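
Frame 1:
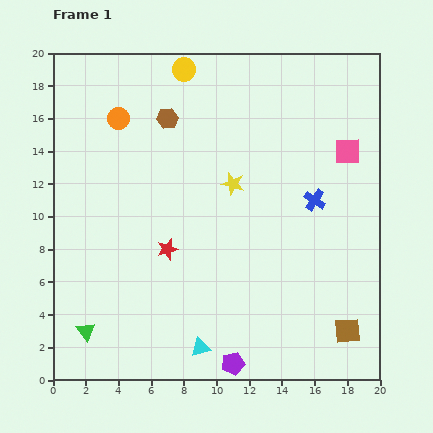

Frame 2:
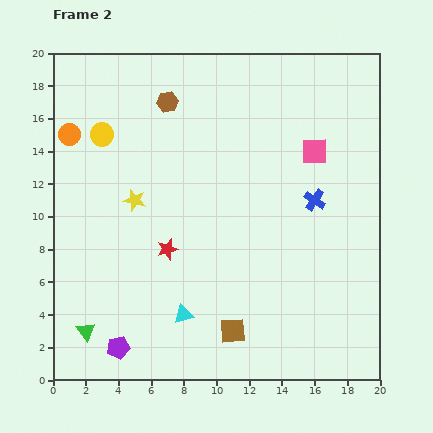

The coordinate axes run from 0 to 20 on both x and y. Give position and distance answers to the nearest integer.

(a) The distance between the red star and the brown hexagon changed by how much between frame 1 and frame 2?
+1

Distance in frame 1: 8. Distance in frame 2: 9.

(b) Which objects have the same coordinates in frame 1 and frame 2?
the red star, the green triangle, the blue cross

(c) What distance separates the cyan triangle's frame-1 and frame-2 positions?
2

The cyan triangle moved from (9, 2) to (8, 4), a distance of √(1² + 2²) ≈ 2.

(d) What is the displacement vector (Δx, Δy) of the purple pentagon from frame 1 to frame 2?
(-7, 1)

The purple pentagon was at (11, 1) in frame 1 and (4, 2) in frame 2.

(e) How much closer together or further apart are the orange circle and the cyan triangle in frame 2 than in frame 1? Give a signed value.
-2

Distance in frame 1: 15. Distance in frame 2: 13.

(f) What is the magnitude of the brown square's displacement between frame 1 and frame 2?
7

The brown square moved from (18, 3) to (11, 3), a distance of √(7² + 0²) ≈ 7.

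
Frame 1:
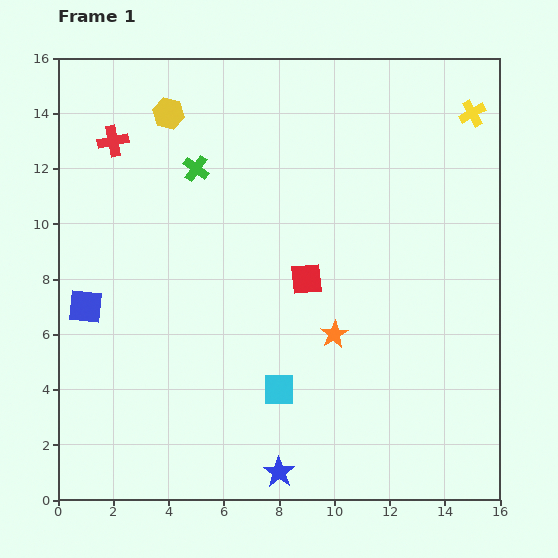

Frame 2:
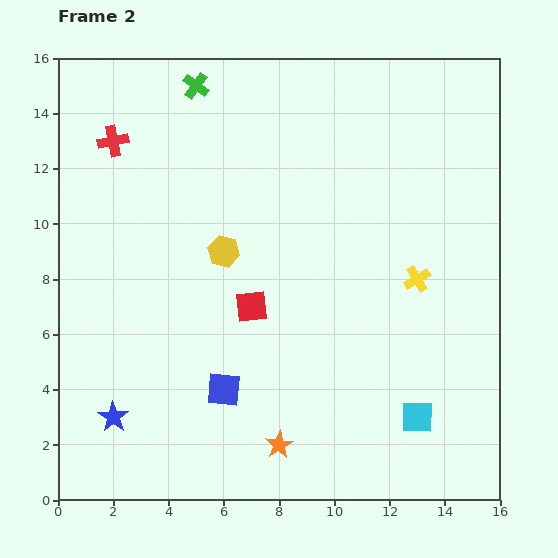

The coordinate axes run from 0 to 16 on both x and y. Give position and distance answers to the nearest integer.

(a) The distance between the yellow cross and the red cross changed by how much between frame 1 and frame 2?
-1

Distance in frame 1: 13. Distance in frame 2: 12.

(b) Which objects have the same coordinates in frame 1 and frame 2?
the red cross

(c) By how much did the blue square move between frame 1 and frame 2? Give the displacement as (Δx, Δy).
(5, -3)

The blue square was at (1, 7) in frame 1 and (6, 4) in frame 2.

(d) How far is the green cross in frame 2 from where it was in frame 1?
3

The green cross moved from (5, 12) to (5, 15), a distance of √(0² + 3²) ≈ 3.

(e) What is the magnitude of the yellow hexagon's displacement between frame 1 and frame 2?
5

The yellow hexagon moved from (4, 14) to (6, 9), a distance of √(2² + 5²) ≈ 5.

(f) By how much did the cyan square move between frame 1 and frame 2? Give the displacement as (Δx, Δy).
(5, -1)

The cyan square was at (8, 4) in frame 1 and (13, 3) in frame 2.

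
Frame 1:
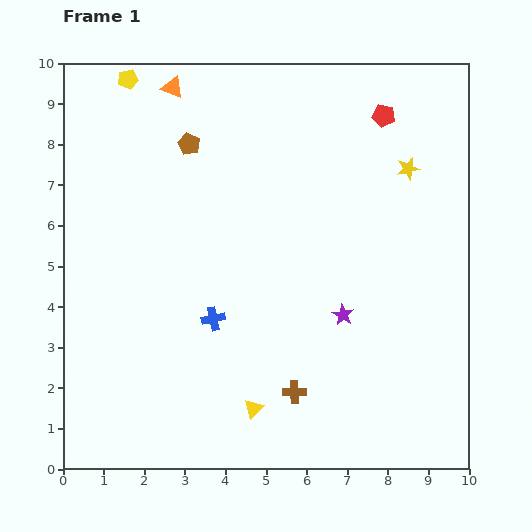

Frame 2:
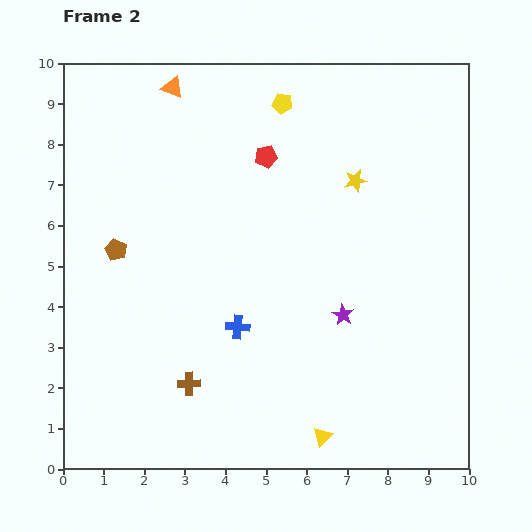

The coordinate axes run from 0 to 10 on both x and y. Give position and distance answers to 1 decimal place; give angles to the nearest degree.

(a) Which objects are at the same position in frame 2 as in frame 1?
the purple star, the orange triangle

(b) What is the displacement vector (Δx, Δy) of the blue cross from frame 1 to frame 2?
(0.6, -0.2)

The blue cross was at (3.7, 3.7) in frame 1 and (4.3, 3.5) in frame 2.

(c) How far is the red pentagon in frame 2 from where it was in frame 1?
3.1

The red pentagon moved from (7.9, 8.7) to (5.0, 7.7), a distance of √(2.9² + 1.0²) ≈ 3.1.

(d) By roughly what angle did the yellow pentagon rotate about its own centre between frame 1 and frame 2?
23° clockwise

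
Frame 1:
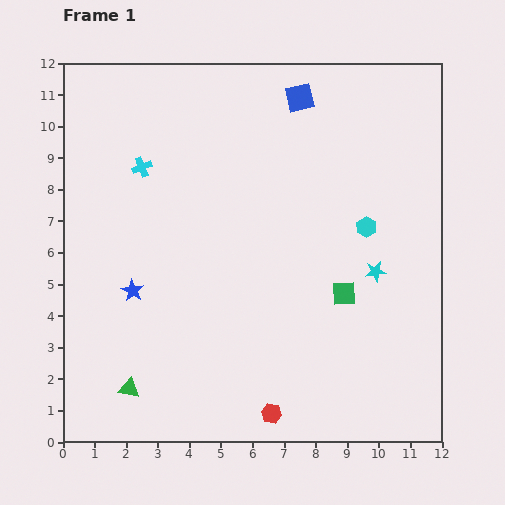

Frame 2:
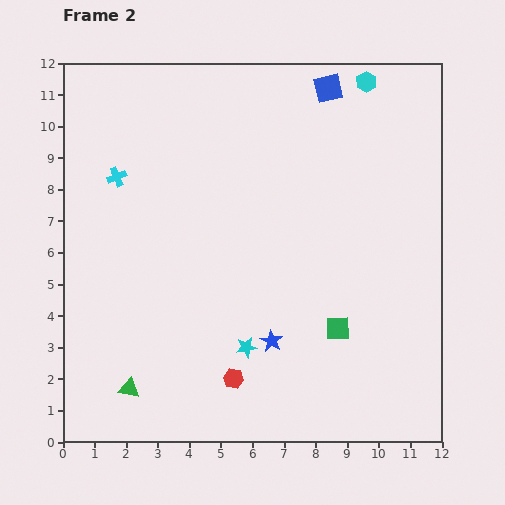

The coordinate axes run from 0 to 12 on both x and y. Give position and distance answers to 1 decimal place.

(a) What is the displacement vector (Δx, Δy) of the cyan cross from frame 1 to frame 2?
(-0.8, -0.3)

The cyan cross was at (2.5, 8.7) in frame 1 and (1.7, 8.4) in frame 2.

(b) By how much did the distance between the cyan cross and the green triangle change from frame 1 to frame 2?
-0.3

Distance in frame 1: 7.0. Distance in frame 2: 6.7.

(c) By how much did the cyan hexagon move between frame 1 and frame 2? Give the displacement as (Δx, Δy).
(0.0, 4.6)

The cyan hexagon was at (9.6, 6.8) in frame 1 and (9.6, 11.4) in frame 2.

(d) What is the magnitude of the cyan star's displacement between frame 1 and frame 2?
4.8

The cyan star moved from (9.9, 5.4) to (5.8, 3.0), a distance of √(4.1² + 2.4²) ≈ 4.8.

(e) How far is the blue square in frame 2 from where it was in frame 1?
0.9

The blue square moved from (7.5, 10.9) to (8.4, 11.2), a distance of √(0.9² + 0.3²) ≈ 0.9.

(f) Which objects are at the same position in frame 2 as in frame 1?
the green triangle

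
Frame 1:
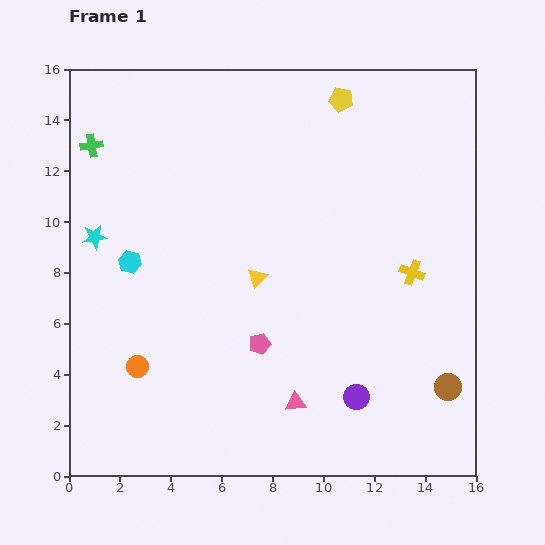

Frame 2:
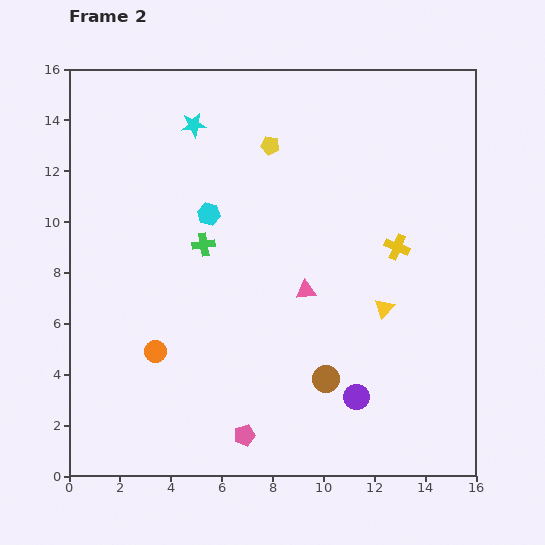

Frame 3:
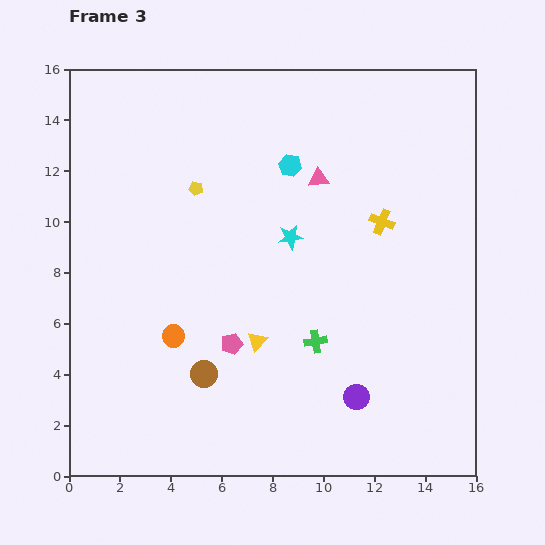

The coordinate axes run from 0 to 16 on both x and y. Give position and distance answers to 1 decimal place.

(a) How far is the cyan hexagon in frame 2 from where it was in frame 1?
3.6

The cyan hexagon moved from (2.4, 8.4) to (5.5, 10.3), a distance of √(3.1² + 1.9²) ≈ 3.6.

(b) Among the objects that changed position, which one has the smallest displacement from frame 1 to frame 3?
the pink pentagon

(moved 1.1)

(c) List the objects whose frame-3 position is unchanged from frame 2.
the purple circle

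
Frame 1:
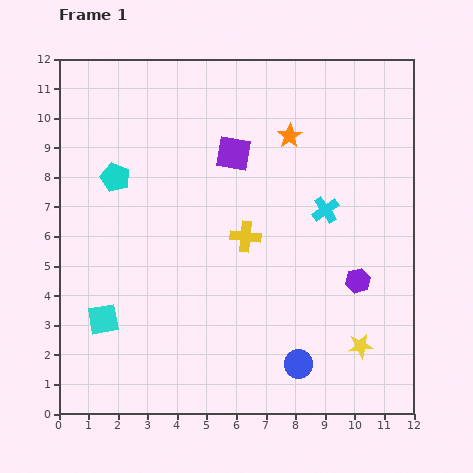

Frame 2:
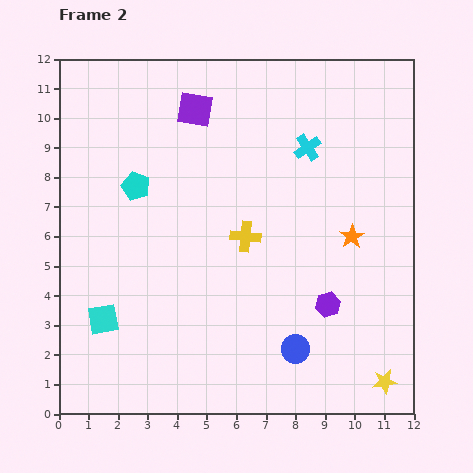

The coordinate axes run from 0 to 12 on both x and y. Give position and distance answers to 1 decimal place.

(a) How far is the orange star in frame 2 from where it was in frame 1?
4.0

The orange star moved from (7.8, 9.4) to (9.9, 6.0), a distance of √(2.1² + 3.4²) ≈ 4.0.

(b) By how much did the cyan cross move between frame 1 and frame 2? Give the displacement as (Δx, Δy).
(-0.6, 2.1)

The cyan cross was at (9.0, 6.9) in frame 1 and (8.4, 9.0) in frame 2.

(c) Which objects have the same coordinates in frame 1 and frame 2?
the yellow cross, the cyan square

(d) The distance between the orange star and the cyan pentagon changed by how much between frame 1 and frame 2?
+1.4

Distance in frame 1: 6.1. Distance in frame 2: 7.5.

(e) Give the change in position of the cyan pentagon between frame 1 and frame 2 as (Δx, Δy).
(0.7, -0.3)

The cyan pentagon was at (1.9, 8.0) in frame 1 and (2.6, 7.7) in frame 2.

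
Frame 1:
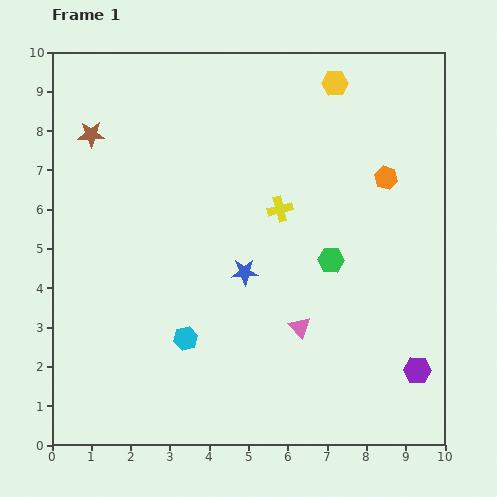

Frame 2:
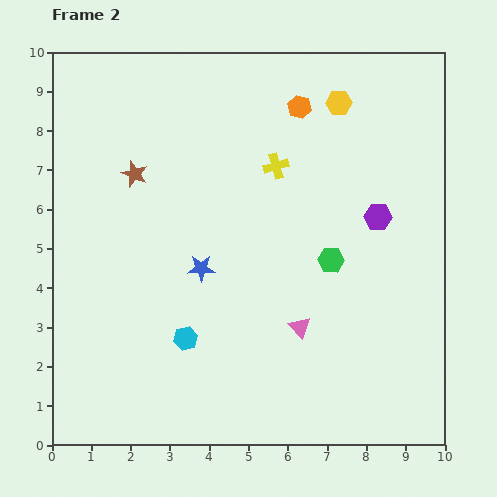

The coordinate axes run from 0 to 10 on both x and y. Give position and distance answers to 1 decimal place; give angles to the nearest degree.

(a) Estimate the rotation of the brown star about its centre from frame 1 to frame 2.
23° clockwise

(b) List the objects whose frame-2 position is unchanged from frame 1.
the pink triangle, the cyan hexagon, the green hexagon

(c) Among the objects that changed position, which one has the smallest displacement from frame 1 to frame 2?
the yellow hexagon

(moved 0.5)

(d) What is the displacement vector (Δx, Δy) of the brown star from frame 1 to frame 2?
(1.1, -1.0)

The brown star was at (1.0, 7.9) in frame 1 and (2.1, 6.9) in frame 2.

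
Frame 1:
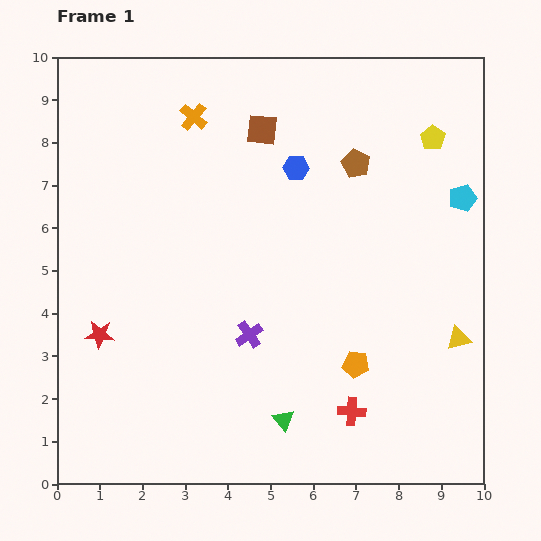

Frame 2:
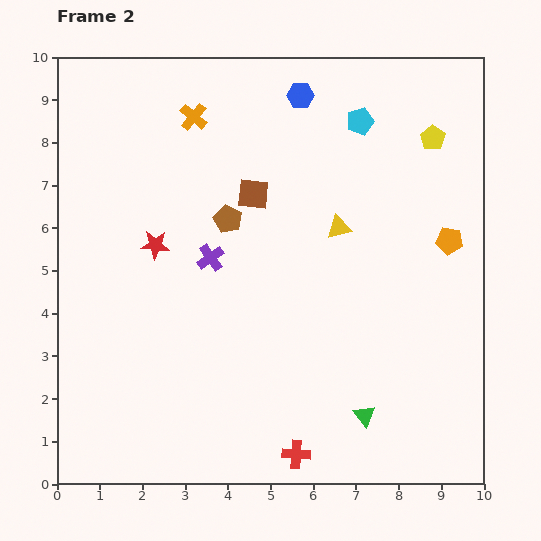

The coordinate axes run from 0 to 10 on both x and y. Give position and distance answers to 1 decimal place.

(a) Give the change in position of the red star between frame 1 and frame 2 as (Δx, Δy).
(1.3, 2.1)

The red star was at (1.0, 3.5) in frame 1 and (2.3, 5.6) in frame 2.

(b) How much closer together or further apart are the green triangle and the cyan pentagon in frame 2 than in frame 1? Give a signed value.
+0.2

Distance in frame 1: 6.7. Distance in frame 2: 6.9.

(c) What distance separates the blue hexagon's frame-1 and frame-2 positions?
1.7

The blue hexagon moved from (5.6, 7.4) to (5.7, 9.1), a distance of √(0.1² + 1.7²) ≈ 1.7.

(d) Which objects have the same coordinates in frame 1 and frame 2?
the yellow pentagon, the orange cross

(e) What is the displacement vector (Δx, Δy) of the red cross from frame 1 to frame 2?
(-1.3, -1.0)

The red cross was at (6.9, 1.7) in frame 1 and (5.6, 0.7) in frame 2.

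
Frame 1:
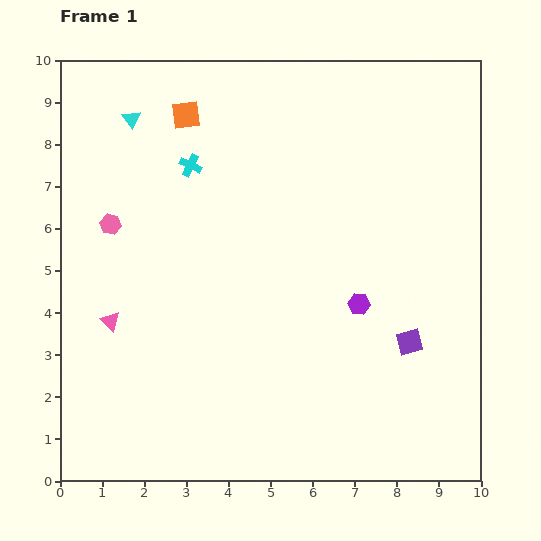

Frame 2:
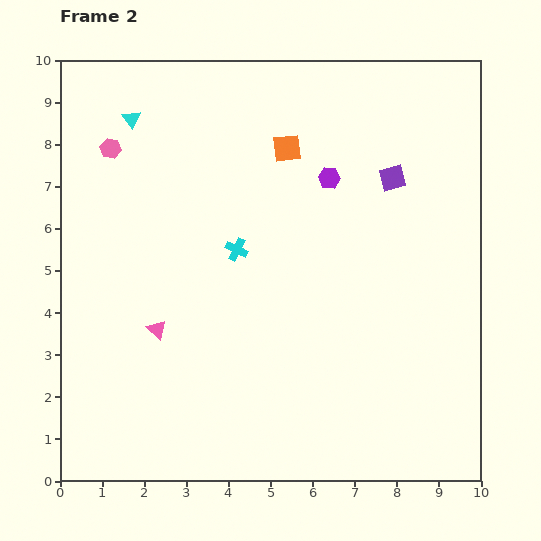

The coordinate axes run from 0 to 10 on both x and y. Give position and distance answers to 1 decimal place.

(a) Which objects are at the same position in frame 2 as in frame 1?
the cyan triangle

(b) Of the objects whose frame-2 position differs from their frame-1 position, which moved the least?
the pink triangle

(moved 1.1)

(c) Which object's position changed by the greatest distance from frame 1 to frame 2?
the purple square

(moved 3.9; next 3.1)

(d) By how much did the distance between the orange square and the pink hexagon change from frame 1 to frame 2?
+1.0

Distance in frame 1: 3.2. Distance in frame 2: 4.2.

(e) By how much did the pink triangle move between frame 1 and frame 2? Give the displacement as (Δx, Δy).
(1.1, -0.2)

The pink triangle was at (1.2, 3.8) in frame 1 and (2.3, 3.6) in frame 2.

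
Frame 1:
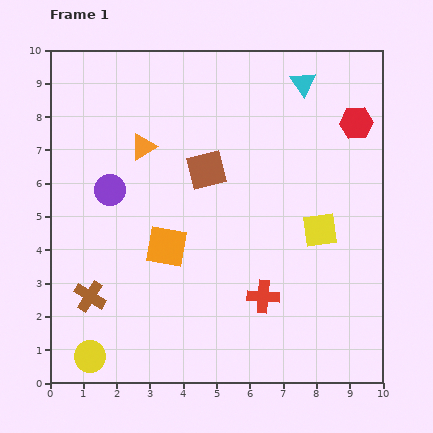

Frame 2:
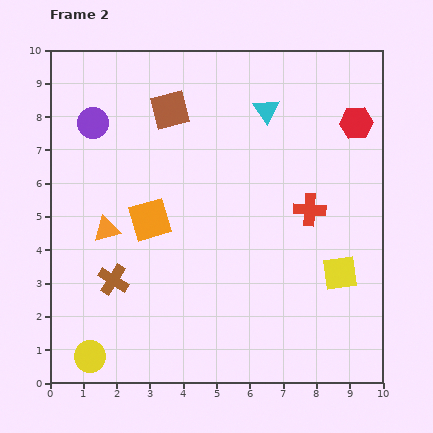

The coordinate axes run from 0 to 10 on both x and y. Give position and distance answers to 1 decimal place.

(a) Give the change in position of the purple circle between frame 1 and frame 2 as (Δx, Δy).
(-0.5, 2.0)

The purple circle was at (1.8, 5.8) in frame 1 and (1.3, 7.8) in frame 2.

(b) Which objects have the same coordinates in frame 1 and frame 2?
the red hexagon, the yellow circle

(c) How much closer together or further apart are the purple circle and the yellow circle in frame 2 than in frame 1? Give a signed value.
+2.0

Distance in frame 1: 5.0. Distance in frame 2: 7.0.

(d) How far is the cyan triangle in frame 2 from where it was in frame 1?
1.4

The cyan triangle moved from (7.6, 9.0) to (6.5, 8.2), a distance of √(1.1² + 0.8²) ≈ 1.4.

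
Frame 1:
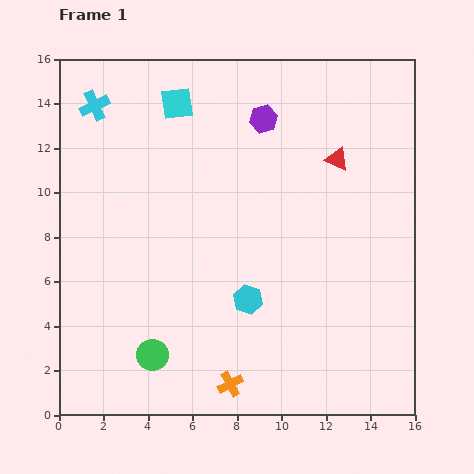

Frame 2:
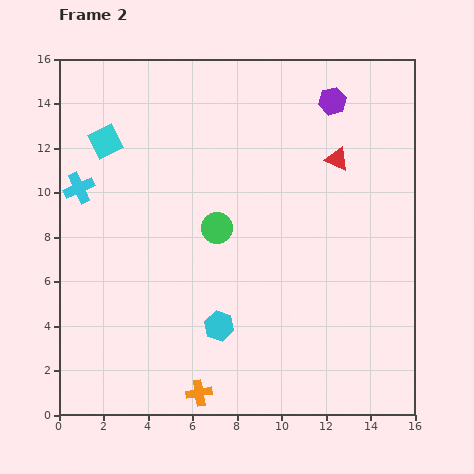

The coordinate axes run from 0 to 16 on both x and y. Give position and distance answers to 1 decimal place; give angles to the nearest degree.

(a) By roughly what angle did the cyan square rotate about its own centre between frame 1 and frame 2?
19° counter-clockwise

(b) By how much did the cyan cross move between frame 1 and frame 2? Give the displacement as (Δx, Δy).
(-0.7, -3.7)

The cyan cross was at (1.6, 13.9) in frame 1 and (0.9, 10.2) in frame 2.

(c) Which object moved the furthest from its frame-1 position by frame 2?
the green circle

(moved 6.4; next 3.8)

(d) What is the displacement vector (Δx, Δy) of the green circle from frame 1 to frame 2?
(2.9, 5.7)

The green circle was at (4.2, 2.7) in frame 1 and (7.1, 8.4) in frame 2.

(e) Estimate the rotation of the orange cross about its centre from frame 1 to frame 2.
19° clockwise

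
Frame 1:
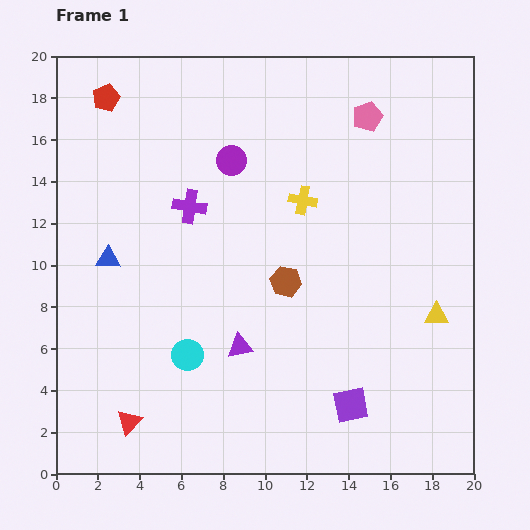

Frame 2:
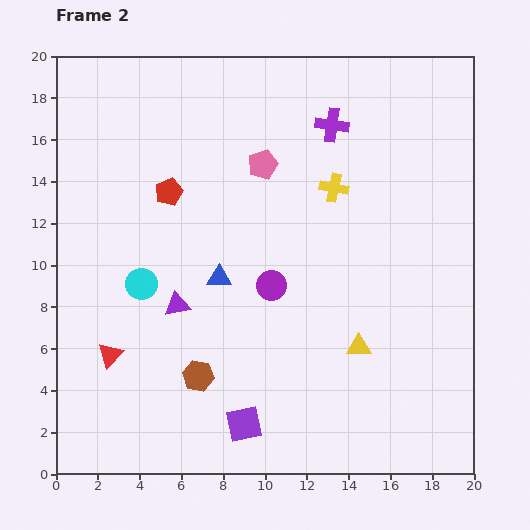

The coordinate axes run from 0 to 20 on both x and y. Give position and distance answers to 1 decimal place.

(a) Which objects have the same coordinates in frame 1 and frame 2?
none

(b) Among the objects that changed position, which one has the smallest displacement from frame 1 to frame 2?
the yellow cross

(moved 1.6)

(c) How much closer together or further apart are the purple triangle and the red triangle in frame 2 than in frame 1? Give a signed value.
-2.4

Distance in frame 1: 6.4. Distance in frame 2: 4.0.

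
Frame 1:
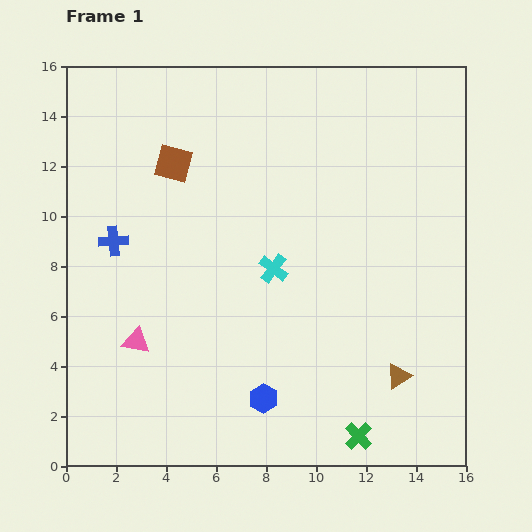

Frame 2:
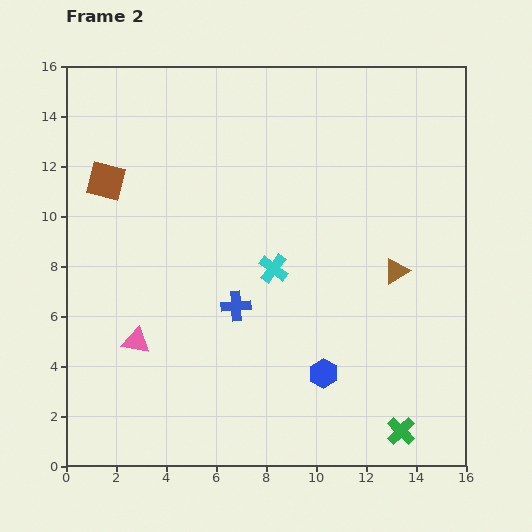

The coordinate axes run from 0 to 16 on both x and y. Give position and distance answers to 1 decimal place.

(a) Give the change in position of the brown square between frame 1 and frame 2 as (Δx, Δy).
(-2.7, -0.7)

The brown square was at (4.3, 12.1) in frame 1 and (1.6, 11.4) in frame 2.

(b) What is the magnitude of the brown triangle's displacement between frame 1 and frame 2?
4.2

The brown triangle moved from (13.3, 3.6) to (13.2, 7.8), a distance of √(0.1² + 4.2²) ≈ 4.2.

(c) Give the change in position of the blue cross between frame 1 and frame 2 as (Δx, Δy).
(4.9, -2.6)

The blue cross was at (1.9, 9.0) in frame 1 and (6.8, 6.4) in frame 2.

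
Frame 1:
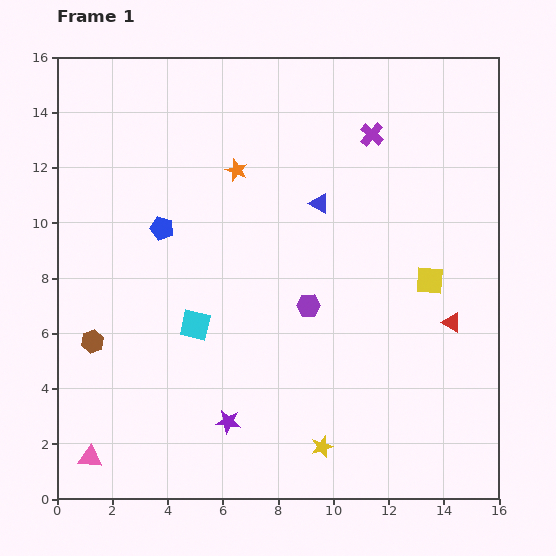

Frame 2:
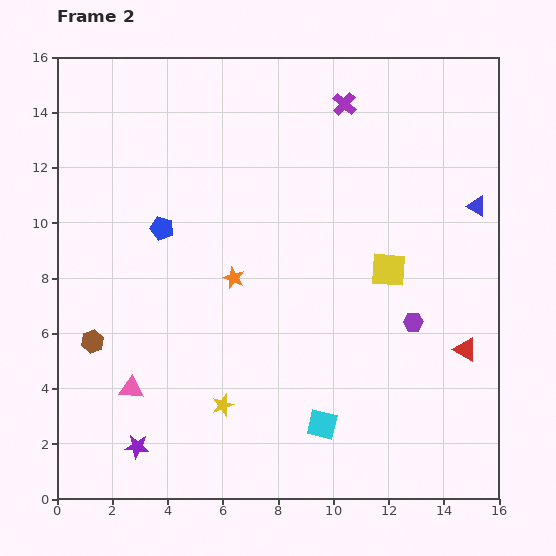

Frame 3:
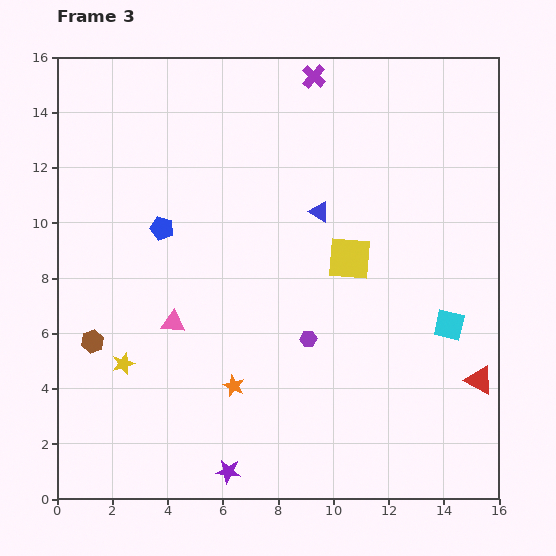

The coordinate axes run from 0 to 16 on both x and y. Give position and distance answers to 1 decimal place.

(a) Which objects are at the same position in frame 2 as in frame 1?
the brown hexagon, the blue pentagon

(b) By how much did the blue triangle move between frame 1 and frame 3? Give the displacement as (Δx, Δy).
(0.0, -0.3)

The blue triangle was at (9.5, 10.7) in frame 1 and (9.5, 10.4) in frame 3.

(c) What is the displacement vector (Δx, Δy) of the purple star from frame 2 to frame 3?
(3.3, -0.9)

The purple star was at (2.9, 1.9) in frame 2 and (6.2, 1.0) in frame 3.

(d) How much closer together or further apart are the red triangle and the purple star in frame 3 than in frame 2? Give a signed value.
-2.7

Distance in frame 2: 12.4. Distance in frame 3: 9.7.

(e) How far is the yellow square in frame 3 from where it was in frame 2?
1.5

The yellow square moved from (12.0, 8.3) to (10.6, 8.7), a distance of √(1.4² + 0.4²) ≈ 1.5.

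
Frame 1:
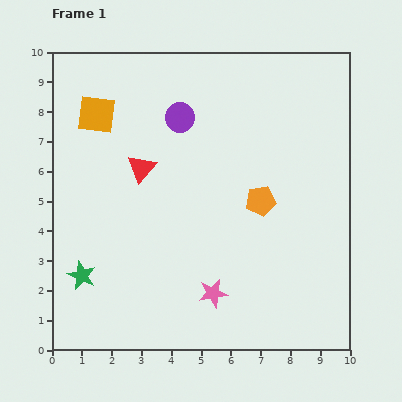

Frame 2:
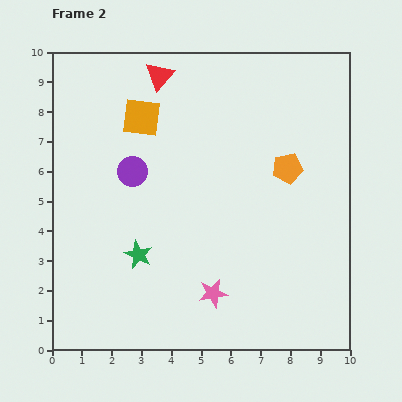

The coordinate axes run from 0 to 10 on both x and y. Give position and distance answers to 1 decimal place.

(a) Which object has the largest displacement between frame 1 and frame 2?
the red triangle

(moved 3.2; next 2.4)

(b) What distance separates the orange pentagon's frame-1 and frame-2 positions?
1.4

The orange pentagon moved from (7.0, 5.0) to (7.9, 6.1), a distance of √(0.9² + 1.1²) ≈ 1.4.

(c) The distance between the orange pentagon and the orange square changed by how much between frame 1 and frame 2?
-1.0

Distance in frame 1: 6.2. Distance in frame 2: 5.2.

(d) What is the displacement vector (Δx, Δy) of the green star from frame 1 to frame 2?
(1.9, 0.7)

The green star was at (1.0, 2.5) in frame 1 and (2.9, 3.2) in frame 2.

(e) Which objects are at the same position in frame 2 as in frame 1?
the pink star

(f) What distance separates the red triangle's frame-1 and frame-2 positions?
3.2

The red triangle moved from (3.0, 6.1) to (3.6, 9.2), a distance of √(0.6² + 3.1²) ≈ 3.2.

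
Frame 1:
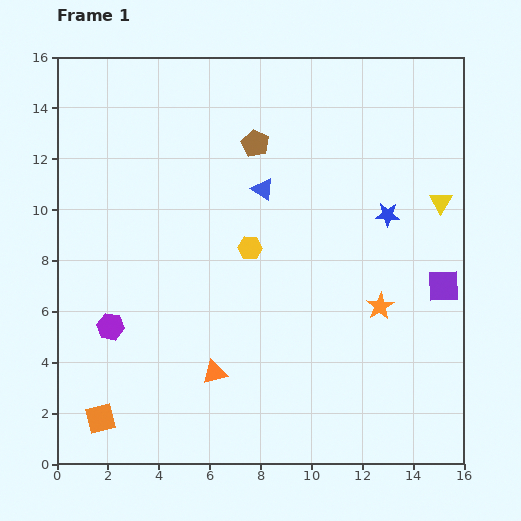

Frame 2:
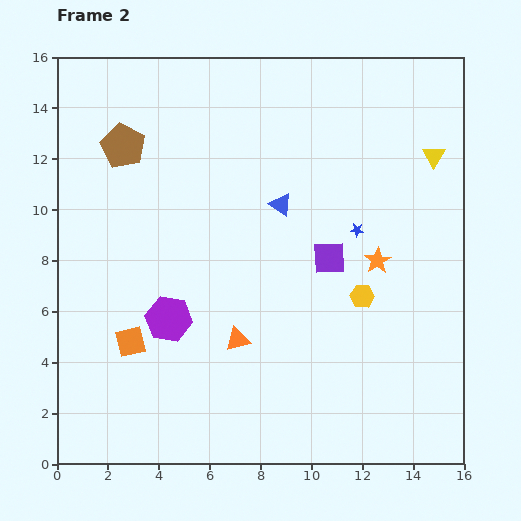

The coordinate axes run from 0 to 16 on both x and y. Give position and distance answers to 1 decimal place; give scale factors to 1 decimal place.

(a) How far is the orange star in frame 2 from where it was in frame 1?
1.8

The orange star moved from (12.7, 6.2) to (12.6, 8.0), a distance of √(0.1² + 1.8²) ≈ 1.8.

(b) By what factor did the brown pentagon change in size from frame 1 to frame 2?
1.6×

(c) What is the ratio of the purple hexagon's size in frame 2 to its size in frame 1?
1.7×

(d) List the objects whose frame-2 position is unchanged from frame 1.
none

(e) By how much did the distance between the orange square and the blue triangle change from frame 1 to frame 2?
-3.0

Distance in frame 1: 11.0. Distance in frame 2: 8.0.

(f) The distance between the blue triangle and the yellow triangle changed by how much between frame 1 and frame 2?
-0.7

Distance in frame 1: 7.0. Distance in frame 2: 6.3.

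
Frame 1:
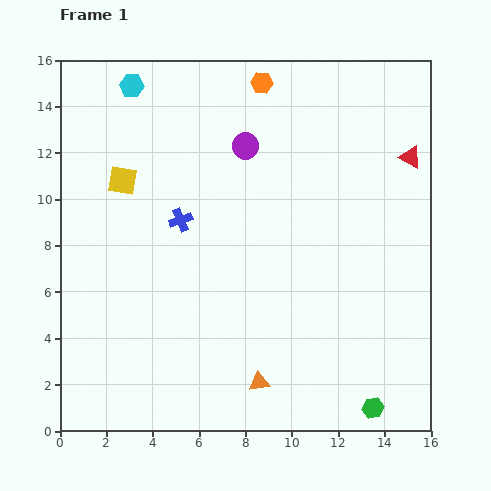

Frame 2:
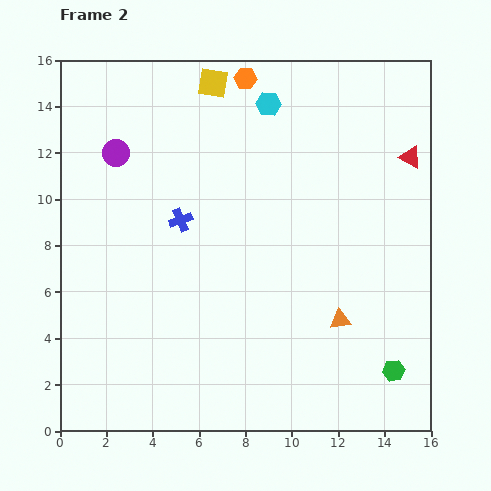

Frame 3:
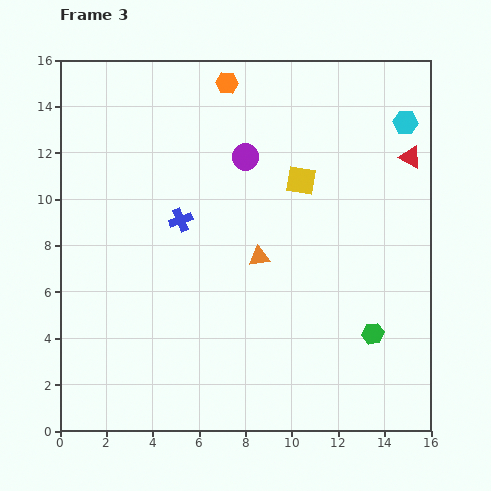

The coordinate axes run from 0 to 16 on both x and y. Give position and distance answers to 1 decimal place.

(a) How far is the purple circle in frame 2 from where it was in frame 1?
5.6

The purple circle moved from (8.0, 12.3) to (2.4, 12.0), a distance of √(5.6² + 0.3²) ≈ 5.6.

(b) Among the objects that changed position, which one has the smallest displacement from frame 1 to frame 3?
the purple circle

(moved 0.5)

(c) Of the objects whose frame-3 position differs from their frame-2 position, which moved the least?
the orange hexagon

(moved 0.8)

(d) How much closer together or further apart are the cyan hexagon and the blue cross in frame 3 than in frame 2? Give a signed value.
+4.3

Distance in frame 2: 6.3. Distance in frame 3: 10.6.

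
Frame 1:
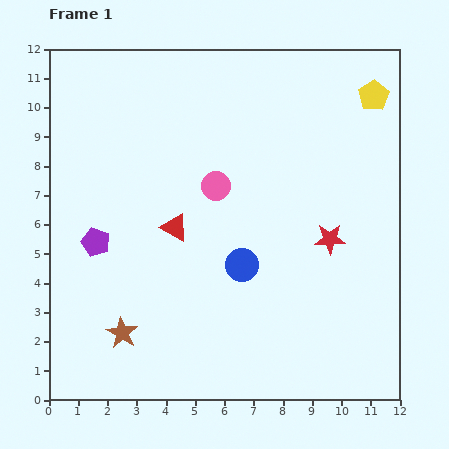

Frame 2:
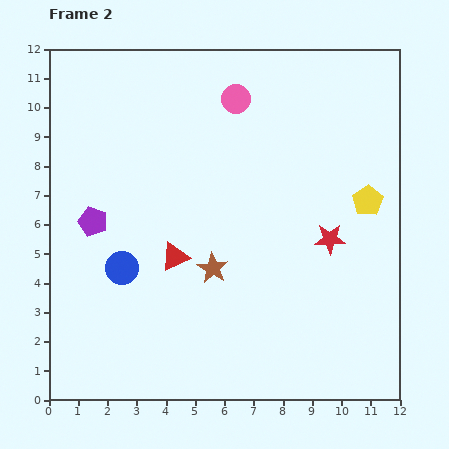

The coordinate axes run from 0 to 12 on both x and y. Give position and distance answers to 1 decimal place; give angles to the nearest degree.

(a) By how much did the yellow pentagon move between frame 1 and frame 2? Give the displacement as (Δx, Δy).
(-0.2, -3.6)

The yellow pentagon was at (11.1, 10.4) in frame 1 and (10.9, 6.8) in frame 2.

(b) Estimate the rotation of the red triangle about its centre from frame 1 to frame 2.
54° counter-clockwise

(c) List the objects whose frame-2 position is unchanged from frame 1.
the red star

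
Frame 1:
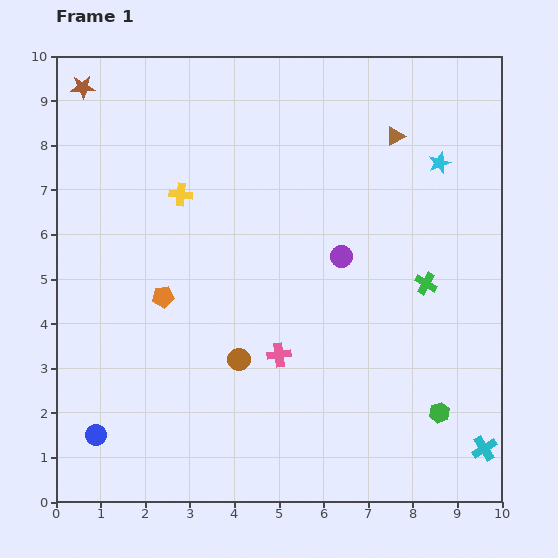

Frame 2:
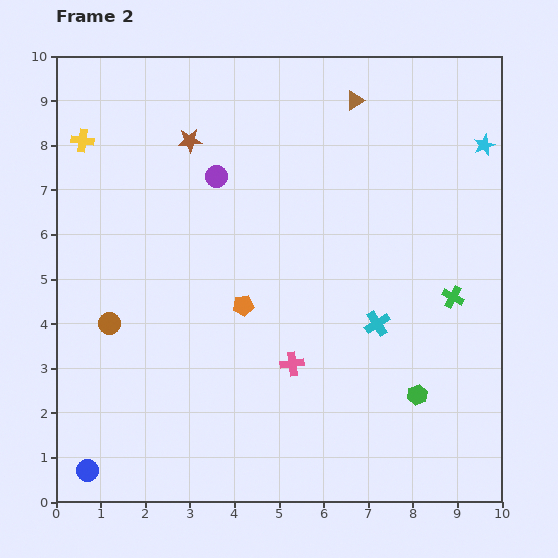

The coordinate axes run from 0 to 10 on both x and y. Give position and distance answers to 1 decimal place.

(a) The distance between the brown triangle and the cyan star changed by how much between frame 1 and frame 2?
+1.9

Distance in frame 1: 1.2. Distance in frame 2: 3.1.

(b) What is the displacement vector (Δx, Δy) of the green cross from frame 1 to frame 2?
(0.6, -0.3)

The green cross was at (8.3, 4.9) in frame 1 and (8.9, 4.6) in frame 2.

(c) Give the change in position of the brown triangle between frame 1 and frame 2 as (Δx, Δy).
(-0.9, 0.8)

The brown triangle was at (7.6, 8.2) in frame 1 and (6.7, 9.0) in frame 2.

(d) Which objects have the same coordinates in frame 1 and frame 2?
none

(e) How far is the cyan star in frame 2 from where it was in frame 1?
1.1

The cyan star moved from (8.6, 7.6) to (9.6, 8.0), a distance of √(1.0² + 0.4²) ≈ 1.1.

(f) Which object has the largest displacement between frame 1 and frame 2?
the cyan cross

(moved 3.7; next 3.3)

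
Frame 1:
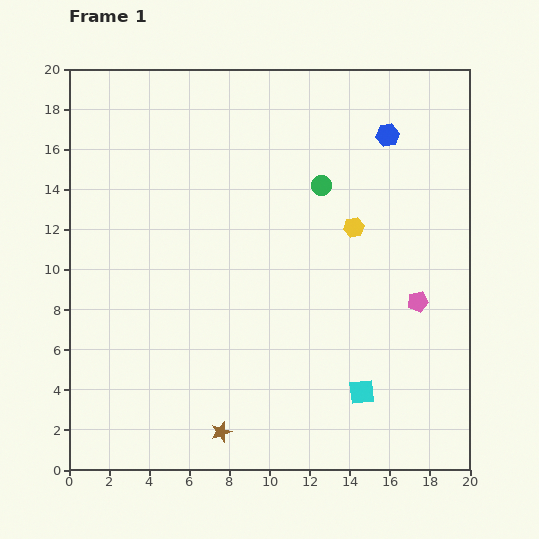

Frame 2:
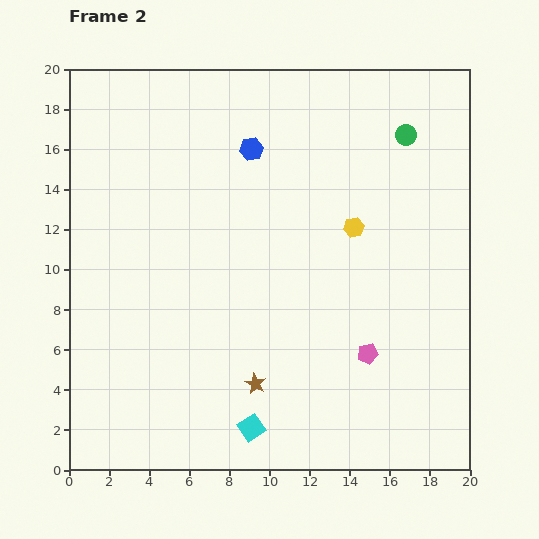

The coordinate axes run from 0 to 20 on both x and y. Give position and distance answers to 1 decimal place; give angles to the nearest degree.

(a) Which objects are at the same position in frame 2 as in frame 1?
the yellow hexagon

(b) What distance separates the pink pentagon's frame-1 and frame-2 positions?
3.6

The pink pentagon moved from (17.4, 8.4) to (14.9, 5.8), a distance of √(2.5² + 2.6²) ≈ 3.6.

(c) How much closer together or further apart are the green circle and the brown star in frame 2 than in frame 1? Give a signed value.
+1.2

Distance in frame 1: 13.3. Distance in frame 2: 14.5.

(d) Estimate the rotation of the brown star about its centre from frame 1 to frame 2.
26° counter-clockwise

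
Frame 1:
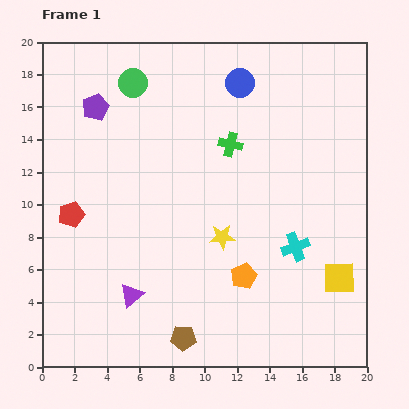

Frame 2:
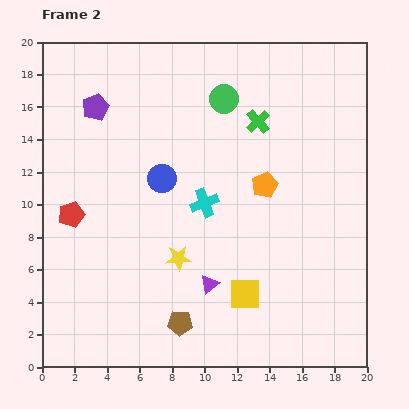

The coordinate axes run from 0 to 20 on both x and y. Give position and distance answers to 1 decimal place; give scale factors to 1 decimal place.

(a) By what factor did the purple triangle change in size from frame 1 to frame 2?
0.8×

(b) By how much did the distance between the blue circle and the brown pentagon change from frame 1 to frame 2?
-7.1

Distance in frame 1: 16.1. Distance in frame 2: 9.0.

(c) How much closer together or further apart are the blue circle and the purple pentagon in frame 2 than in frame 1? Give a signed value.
-3.0

Distance in frame 1: 9.0. Distance in frame 2: 6.0.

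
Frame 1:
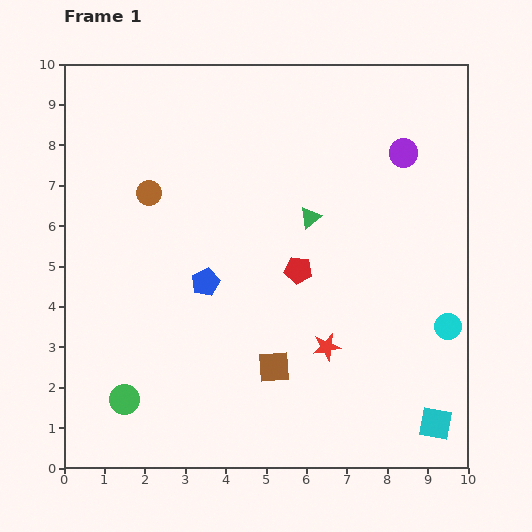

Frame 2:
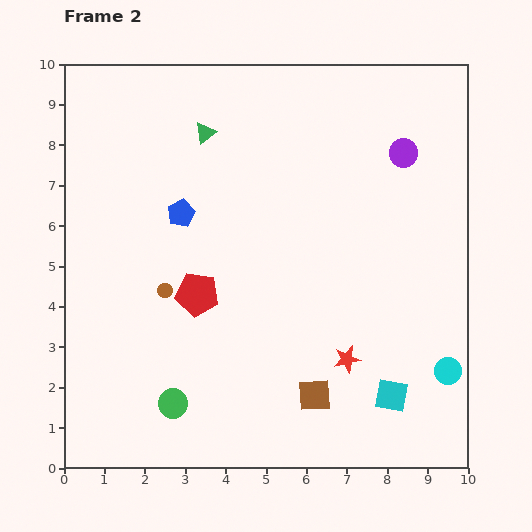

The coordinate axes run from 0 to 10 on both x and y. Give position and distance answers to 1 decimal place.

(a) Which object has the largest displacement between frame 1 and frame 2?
the green triangle

(moved 3.3; next 2.6)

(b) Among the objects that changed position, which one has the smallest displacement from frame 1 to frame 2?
the red star

(moved 0.6)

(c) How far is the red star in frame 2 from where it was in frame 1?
0.6

The red star moved from (6.5, 3.0) to (7.0, 2.7), a distance of √(0.5² + 0.3²) ≈ 0.6.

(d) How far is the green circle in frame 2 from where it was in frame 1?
1.2

The green circle moved from (1.5, 1.7) to (2.7, 1.6), a distance of √(1.2² + 0.1²) ≈ 1.2.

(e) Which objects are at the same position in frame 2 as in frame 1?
the purple circle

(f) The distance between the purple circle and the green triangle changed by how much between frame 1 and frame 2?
+2.1

Distance in frame 1: 2.8. Distance in frame 2: 4.9.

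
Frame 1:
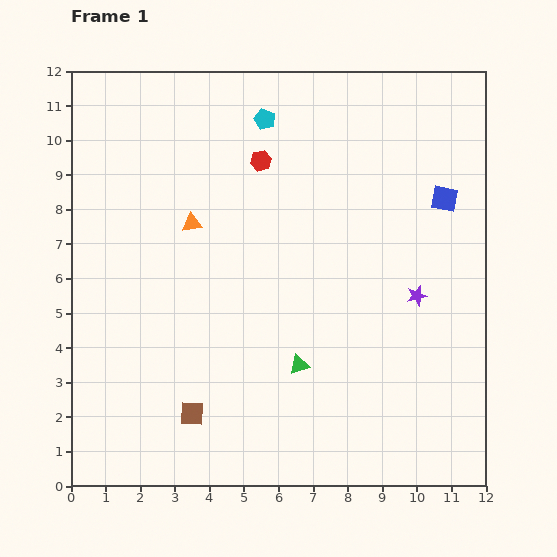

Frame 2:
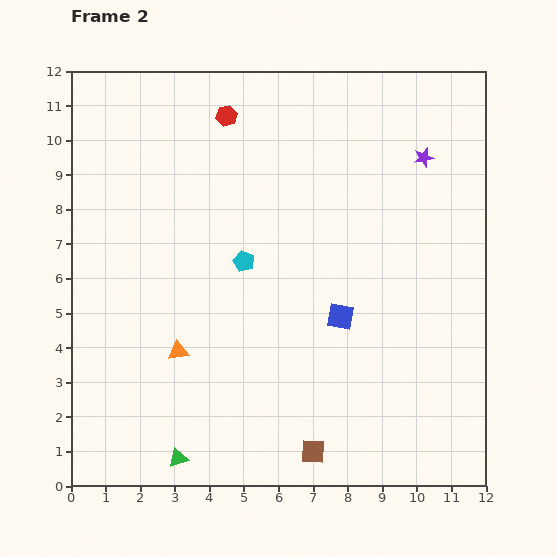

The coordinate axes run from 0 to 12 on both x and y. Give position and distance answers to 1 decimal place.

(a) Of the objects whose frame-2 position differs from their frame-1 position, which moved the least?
the red hexagon

(moved 1.6)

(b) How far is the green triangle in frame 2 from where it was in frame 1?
4.4

The green triangle moved from (6.6, 3.5) to (3.1, 0.8), a distance of √(3.5² + 2.7²) ≈ 4.4.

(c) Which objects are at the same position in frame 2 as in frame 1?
none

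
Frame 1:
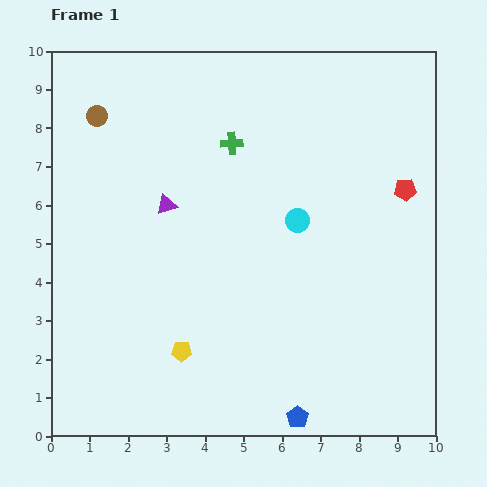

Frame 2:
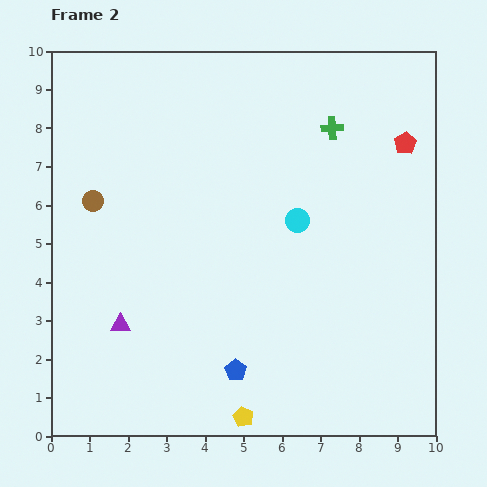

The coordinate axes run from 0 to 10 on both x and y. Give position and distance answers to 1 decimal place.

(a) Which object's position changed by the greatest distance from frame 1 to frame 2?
the purple triangle

(moved 3.3; next 2.6)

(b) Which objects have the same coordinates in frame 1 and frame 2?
the cyan circle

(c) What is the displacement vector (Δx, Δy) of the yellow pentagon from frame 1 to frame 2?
(1.6, -1.7)

The yellow pentagon was at (3.4, 2.2) in frame 1 and (5.0, 0.5) in frame 2.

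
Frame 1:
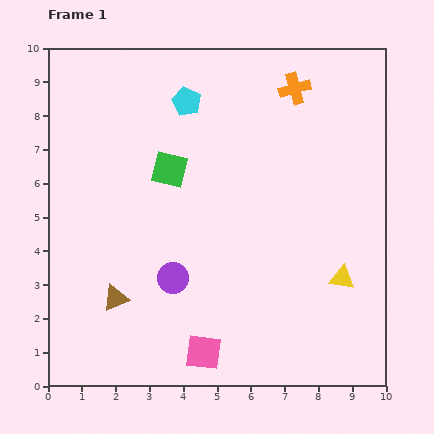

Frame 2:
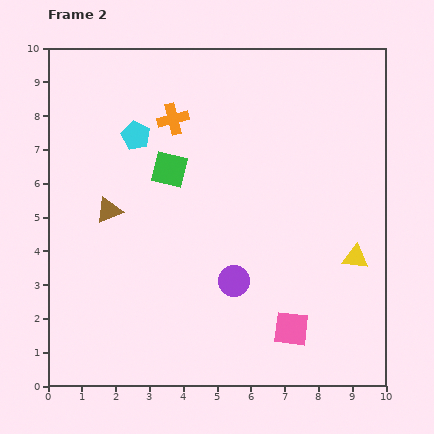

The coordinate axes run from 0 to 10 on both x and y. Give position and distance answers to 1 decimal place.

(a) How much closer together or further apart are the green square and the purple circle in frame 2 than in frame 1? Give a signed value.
+0.6

Distance in frame 1: 3.2. Distance in frame 2: 3.8.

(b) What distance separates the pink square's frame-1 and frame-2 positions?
2.7

The pink square moved from (4.6, 1.0) to (7.2, 1.7), a distance of √(2.6² + 0.7²) ≈ 2.7.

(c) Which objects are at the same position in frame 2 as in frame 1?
the green square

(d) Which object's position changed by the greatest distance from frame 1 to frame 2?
the orange cross

(moved 3.7; next 2.7)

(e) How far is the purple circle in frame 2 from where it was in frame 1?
1.8

The purple circle moved from (3.7, 3.2) to (5.5, 3.1), a distance of √(1.8² + 0.1²) ≈ 1.8.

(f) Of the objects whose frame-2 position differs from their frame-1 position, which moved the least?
the yellow triangle

(moved 0.7)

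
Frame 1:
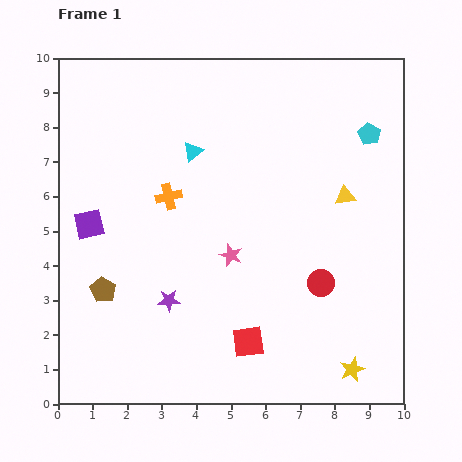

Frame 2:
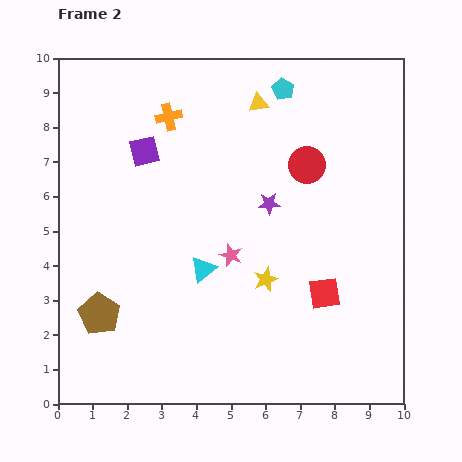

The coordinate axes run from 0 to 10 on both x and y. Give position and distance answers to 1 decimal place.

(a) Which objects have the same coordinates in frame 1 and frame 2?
the pink star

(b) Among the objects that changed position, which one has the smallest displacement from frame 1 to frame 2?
the brown pentagon

(moved 0.7)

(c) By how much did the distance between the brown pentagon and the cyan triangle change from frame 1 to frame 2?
-1.5

Distance in frame 1: 4.8. Distance in frame 2: 3.3.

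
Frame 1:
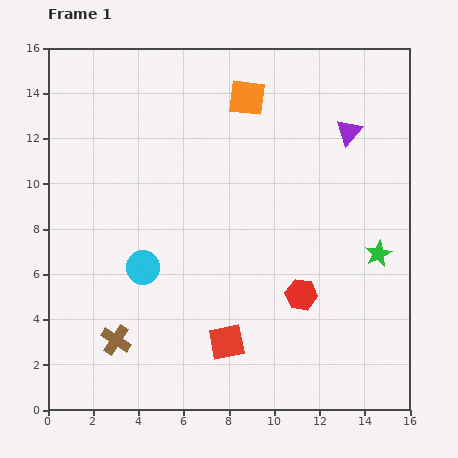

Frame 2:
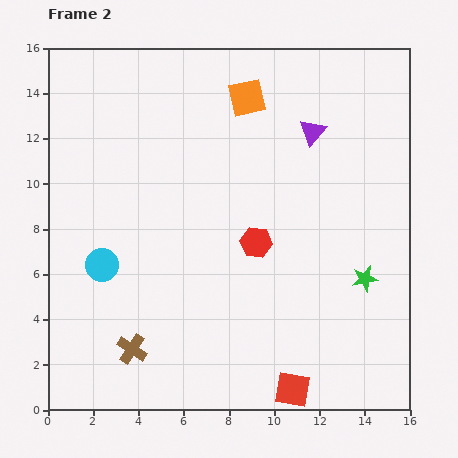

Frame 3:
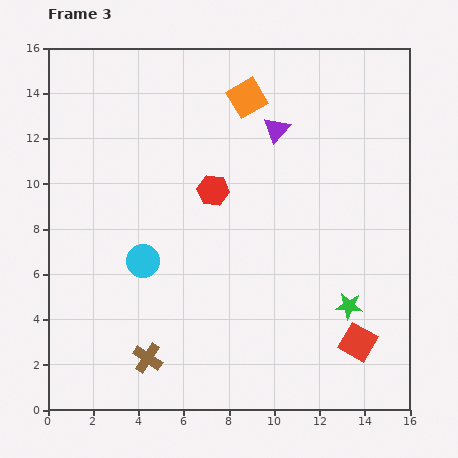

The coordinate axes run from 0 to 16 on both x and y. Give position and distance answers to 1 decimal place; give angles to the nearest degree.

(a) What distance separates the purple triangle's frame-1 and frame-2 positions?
1.6

The purple triangle moved from (13.3, 12.3) to (11.7, 12.3), a distance of √(1.6² + 0.0²) ≈ 1.6.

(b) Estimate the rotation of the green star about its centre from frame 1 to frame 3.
31° clockwise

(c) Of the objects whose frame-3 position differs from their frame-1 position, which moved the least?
the cyan circle

(moved 0.3)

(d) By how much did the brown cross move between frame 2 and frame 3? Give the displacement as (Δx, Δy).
(0.7, -0.4)

The brown cross was at (3.7, 2.7) in frame 2 and (4.4, 2.3) in frame 3.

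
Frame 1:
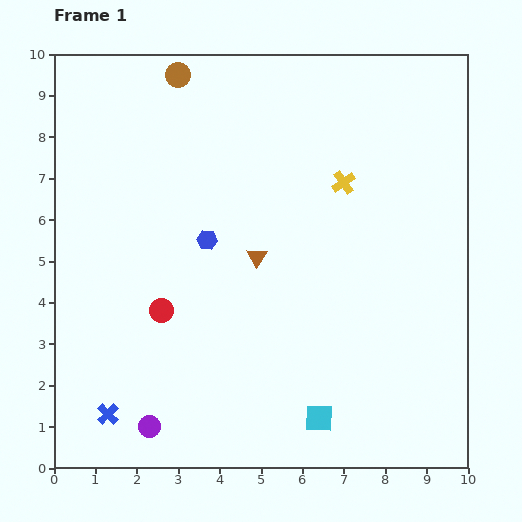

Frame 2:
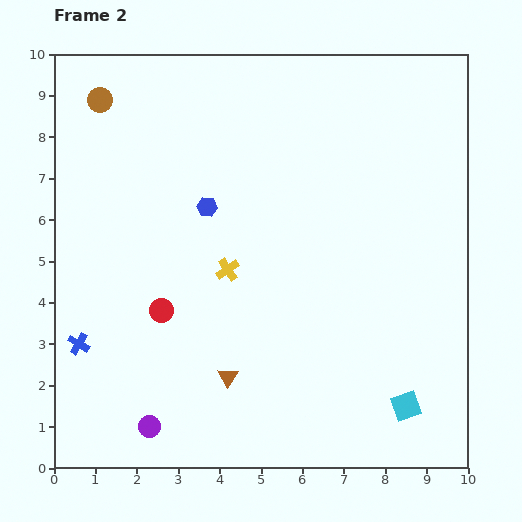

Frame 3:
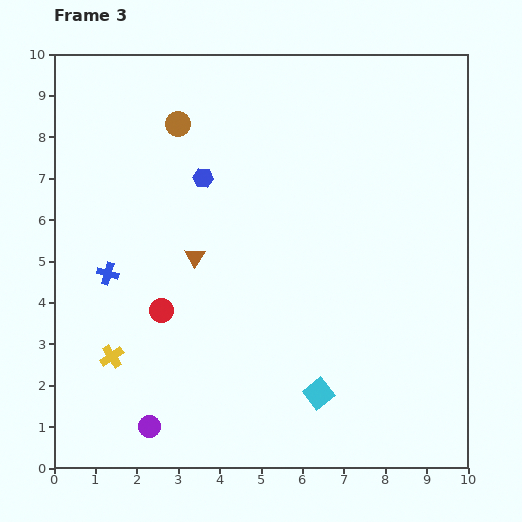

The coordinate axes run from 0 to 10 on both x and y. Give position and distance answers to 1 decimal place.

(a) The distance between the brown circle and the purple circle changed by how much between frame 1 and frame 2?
-0.5

Distance in frame 1: 8.5. Distance in frame 2: 8.0.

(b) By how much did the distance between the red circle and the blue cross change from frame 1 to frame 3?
-1.2

Distance in frame 1: 2.8. Distance in frame 3: 1.6.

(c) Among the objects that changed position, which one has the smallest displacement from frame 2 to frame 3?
the blue hexagon

(moved 0.7)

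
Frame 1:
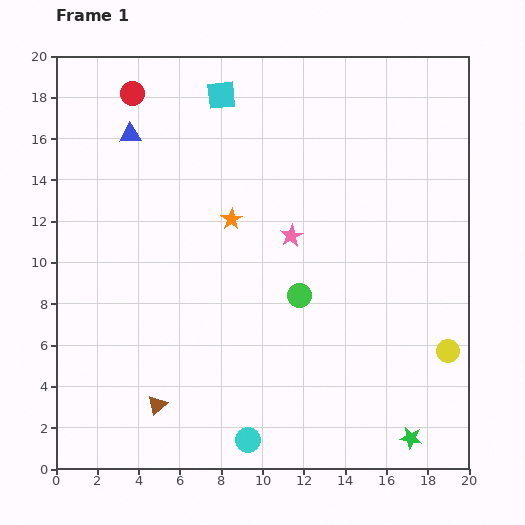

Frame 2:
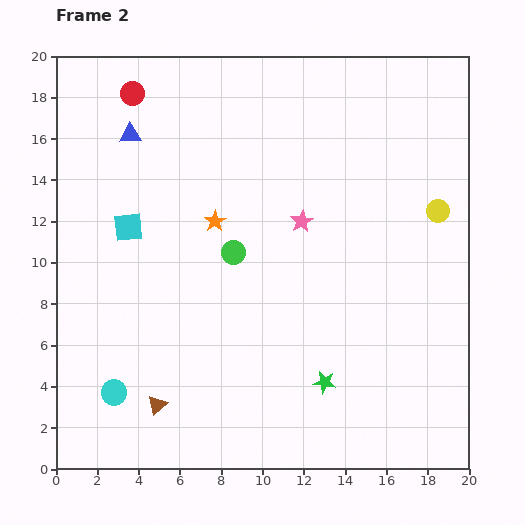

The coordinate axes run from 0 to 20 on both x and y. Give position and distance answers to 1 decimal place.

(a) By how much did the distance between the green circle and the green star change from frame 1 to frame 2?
-1.1

Distance in frame 1: 8.8. Distance in frame 2: 7.7.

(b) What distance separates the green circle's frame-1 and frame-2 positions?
3.8

The green circle moved from (11.8, 8.4) to (8.6, 10.5), a distance of √(3.2² + 2.1²) ≈ 3.8.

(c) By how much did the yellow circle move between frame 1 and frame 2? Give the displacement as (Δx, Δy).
(-0.5, 6.8)

The yellow circle was at (19.0, 5.7) in frame 1 and (18.5, 12.5) in frame 2.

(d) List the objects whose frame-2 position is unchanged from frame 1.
the red circle, the blue triangle, the brown triangle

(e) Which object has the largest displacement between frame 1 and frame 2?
the cyan square

(moved 7.8; next 6.9)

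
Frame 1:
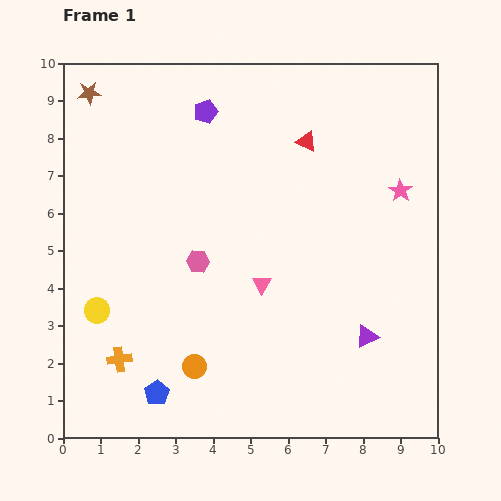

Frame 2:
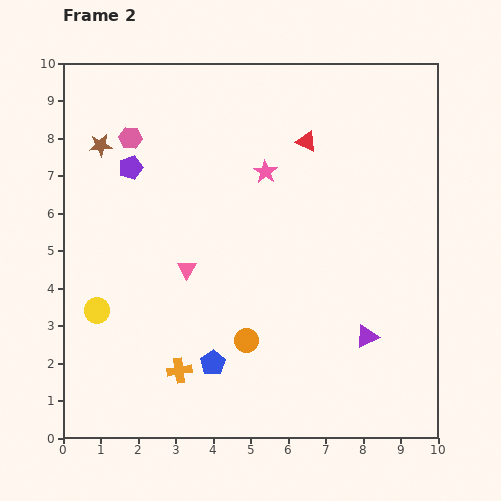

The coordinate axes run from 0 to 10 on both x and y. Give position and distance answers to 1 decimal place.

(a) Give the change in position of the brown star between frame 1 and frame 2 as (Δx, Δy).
(0.3, -1.4)

The brown star was at (0.7, 9.2) in frame 1 and (1.0, 7.8) in frame 2.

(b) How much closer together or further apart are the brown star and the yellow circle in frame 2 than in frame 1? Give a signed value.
-1.4

Distance in frame 1: 5.8. Distance in frame 2: 4.4.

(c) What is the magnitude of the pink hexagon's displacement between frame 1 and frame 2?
3.8

The pink hexagon moved from (3.6, 4.7) to (1.8, 8.0), a distance of √(1.8² + 3.3²) ≈ 3.8.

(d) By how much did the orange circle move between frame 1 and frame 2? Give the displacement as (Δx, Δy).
(1.4, 0.7)

The orange circle was at (3.5, 1.9) in frame 1 and (4.9, 2.6) in frame 2.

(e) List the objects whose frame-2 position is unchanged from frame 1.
the red triangle, the purple triangle, the yellow circle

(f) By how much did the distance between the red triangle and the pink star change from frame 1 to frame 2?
-1.4

Distance in frame 1: 2.8. Distance in frame 2: 1.4.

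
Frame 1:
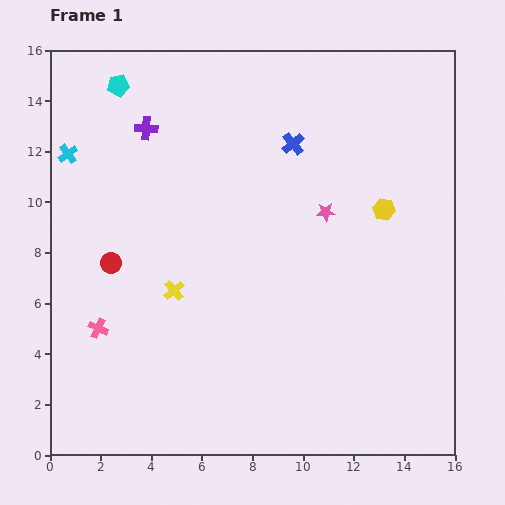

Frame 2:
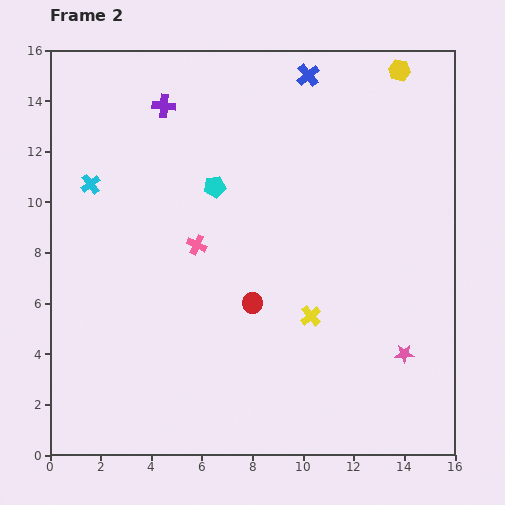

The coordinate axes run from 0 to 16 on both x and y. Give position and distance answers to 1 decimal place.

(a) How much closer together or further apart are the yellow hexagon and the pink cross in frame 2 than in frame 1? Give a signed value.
-1.6

Distance in frame 1: 12.2. Distance in frame 2: 10.6.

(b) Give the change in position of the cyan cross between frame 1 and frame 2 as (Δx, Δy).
(0.9, -1.2)

The cyan cross was at (0.7, 11.9) in frame 1 and (1.6, 10.7) in frame 2.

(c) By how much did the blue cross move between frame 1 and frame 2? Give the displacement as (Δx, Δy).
(0.6, 2.7)

The blue cross was at (9.6, 12.3) in frame 1 and (10.2, 15.0) in frame 2.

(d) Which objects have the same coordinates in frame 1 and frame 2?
none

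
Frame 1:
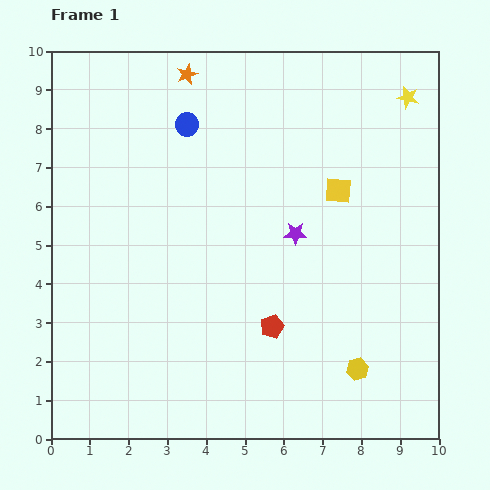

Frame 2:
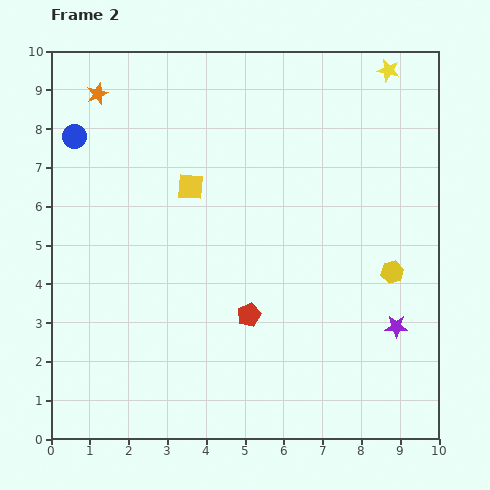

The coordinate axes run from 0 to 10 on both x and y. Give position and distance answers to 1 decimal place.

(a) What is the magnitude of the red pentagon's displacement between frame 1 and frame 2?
0.7

The red pentagon moved from (5.7, 2.9) to (5.1, 3.2), a distance of √(0.6² + 0.3²) ≈ 0.7.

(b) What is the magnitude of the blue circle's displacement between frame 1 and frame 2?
2.9

The blue circle moved from (3.5, 8.1) to (0.6, 7.8), a distance of √(2.9² + 0.3²) ≈ 2.9.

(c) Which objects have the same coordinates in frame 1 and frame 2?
none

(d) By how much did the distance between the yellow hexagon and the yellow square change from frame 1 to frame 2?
+1.0

Distance in frame 1: 4.6. Distance in frame 2: 5.6.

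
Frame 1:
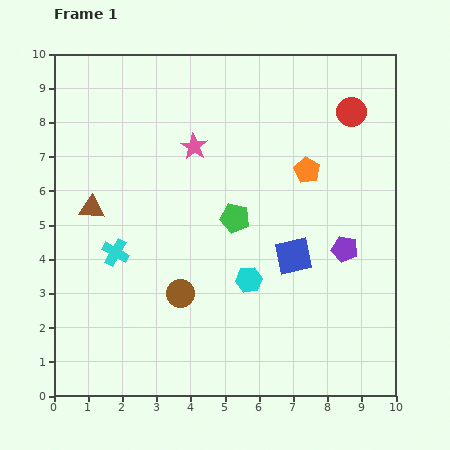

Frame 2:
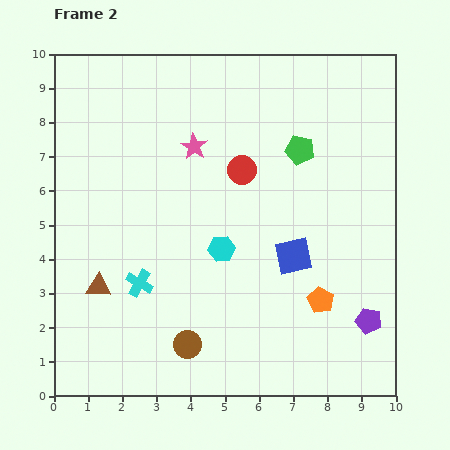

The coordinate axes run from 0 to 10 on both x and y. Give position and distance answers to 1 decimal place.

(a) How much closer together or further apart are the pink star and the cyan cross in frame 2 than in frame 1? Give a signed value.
+0.4

Distance in frame 1: 3.9. Distance in frame 2: 4.3.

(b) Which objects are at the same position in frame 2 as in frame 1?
the pink star, the blue square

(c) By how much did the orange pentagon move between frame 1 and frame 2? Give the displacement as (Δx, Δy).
(0.4, -3.8)

The orange pentagon was at (7.4, 6.6) in frame 1 and (7.8, 2.8) in frame 2.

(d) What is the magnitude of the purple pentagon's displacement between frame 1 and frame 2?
2.2

The purple pentagon moved from (8.5, 4.3) to (9.2, 2.2), a distance of √(0.7² + 2.1²) ≈ 2.2.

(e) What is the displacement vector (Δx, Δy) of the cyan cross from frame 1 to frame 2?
(0.7, -0.9)

The cyan cross was at (1.8, 4.2) in frame 1 and (2.5, 3.3) in frame 2.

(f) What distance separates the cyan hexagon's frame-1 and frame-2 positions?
1.2

The cyan hexagon moved from (5.7, 3.4) to (4.9, 4.3), a distance of √(0.8² + 0.9²) ≈ 1.2.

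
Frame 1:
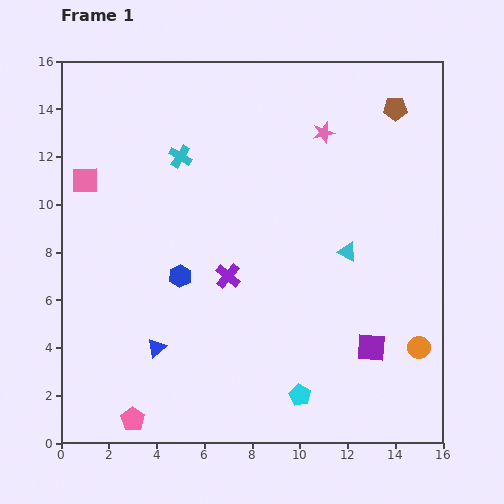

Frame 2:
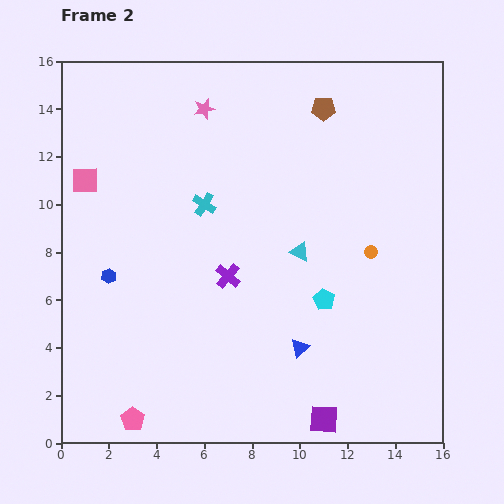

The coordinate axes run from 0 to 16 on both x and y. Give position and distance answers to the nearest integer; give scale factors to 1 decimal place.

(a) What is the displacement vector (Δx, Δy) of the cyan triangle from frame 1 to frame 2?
(-2, 0)

The cyan triangle was at (12, 8) in frame 1 and (10, 8) in frame 2.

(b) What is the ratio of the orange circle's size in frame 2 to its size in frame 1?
0.6×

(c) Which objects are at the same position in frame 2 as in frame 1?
the purple cross, the pink square, the pink pentagon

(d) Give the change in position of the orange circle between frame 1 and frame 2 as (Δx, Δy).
(-2, 4)

The orange circle was at (15, 4) in frame 1 and (13, 8) in frame 2.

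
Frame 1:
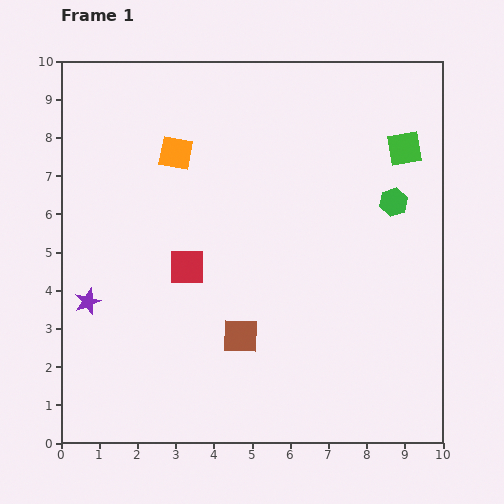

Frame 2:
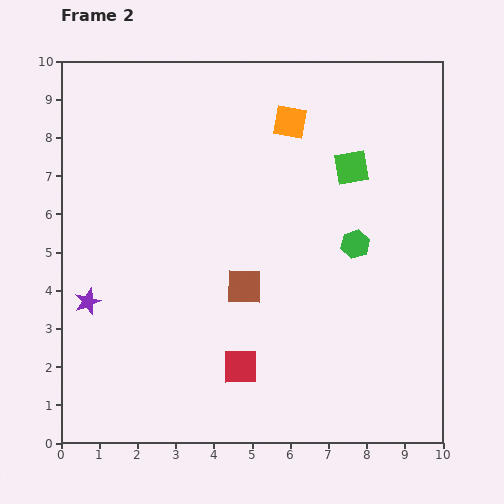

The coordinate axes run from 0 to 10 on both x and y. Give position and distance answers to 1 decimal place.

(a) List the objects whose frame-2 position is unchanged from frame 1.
the purple star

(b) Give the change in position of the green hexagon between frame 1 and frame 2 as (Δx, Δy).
(-1.0, -1.1)

The green hexagon was at (8.7, 6.3) in frame 1 and (7.7, 5.2) in frame 2.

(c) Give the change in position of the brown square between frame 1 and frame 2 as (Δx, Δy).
(0.1, 1.3)

The brown square was at (4.7, 2.8) in frame 1 and (4.8, 4.1) in frame 2.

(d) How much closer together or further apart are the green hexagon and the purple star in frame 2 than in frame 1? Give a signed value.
-1.2

Distance in frame 1: 8.4. Distance in frame 2: 7.2.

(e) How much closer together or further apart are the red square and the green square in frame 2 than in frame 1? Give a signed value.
-0.5

Distance in frame 1: 6.5. Distance in frame 2: 6.0.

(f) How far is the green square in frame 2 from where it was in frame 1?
1.5

The green square moved from (9.0, 7.7) to (7.6, 7.2), a distance of √(1.4² + 0.5²) ≈ 1.5.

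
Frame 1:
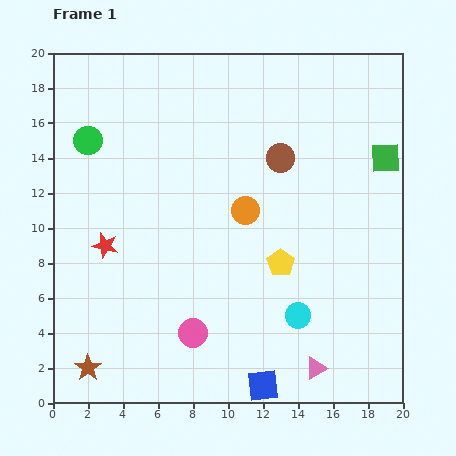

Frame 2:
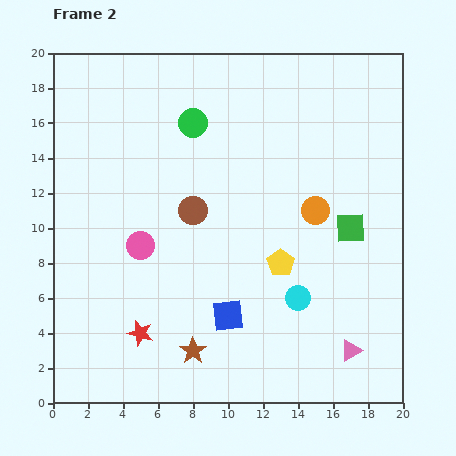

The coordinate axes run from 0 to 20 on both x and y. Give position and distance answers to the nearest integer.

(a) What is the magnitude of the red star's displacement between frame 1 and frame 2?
5

The red star moved from (3, 9) to (5, 4), a distance of √(2² + 5²) ≈ 5.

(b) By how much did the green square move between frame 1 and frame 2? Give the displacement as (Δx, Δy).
(-2, -4)

The green square was at (19, 14) in frame 1 and (17, 10) in frame 2.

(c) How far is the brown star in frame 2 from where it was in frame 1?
6

The brown star moved from (2, 2) to (8, 3), a distance of √(6² + 1²) ≈ 6.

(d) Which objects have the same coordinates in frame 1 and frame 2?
the yellow pentagon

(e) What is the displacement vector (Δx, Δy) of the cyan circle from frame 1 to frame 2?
(0, 1)

The cyan circle was at (14, 5) in frame 1 and (14, 6) in frame 2.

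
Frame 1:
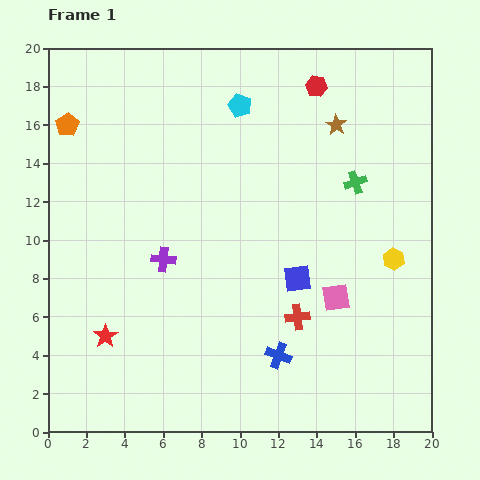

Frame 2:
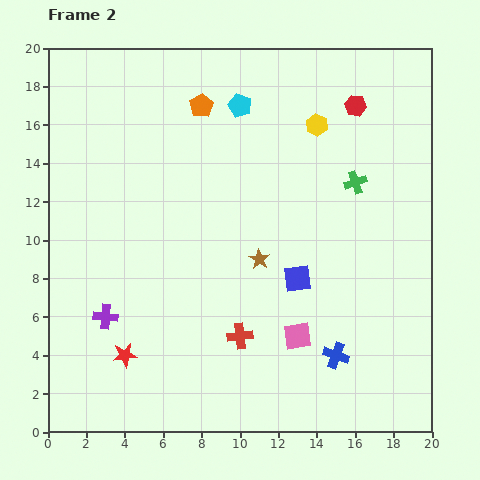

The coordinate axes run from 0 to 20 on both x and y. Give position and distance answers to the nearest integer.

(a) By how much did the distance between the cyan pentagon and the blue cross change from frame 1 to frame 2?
+1

Distance in frame 1: 13. Distance in frame 2: 14.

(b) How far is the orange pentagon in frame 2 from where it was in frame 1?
7

The orange pentagon moved from (1, 16) to (8, 17), a distance of √(7² + 1²) ≈ 7.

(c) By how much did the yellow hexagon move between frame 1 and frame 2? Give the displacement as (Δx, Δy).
(-4, 7)

The yellow hexagon was at (18, 9) in frame 1 and (14, 16) in frame 2.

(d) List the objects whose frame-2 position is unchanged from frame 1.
the blue square, the cyan pentagon, the green cross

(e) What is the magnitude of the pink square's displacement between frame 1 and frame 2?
3

The pink square moved from (15, 7) to (13, 5), a distance of √(2² + 2²) ≈ 3.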